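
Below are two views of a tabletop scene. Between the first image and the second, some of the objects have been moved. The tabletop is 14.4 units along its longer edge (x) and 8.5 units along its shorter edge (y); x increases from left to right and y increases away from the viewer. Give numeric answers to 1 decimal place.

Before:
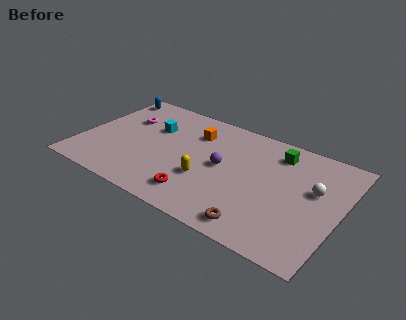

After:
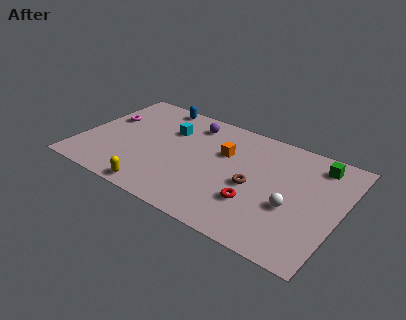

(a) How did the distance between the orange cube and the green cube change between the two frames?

+0.6

Before: roughly 4.6 units apart; after: 5.2. That's 0.6 units further apart.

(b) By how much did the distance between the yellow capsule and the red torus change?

+4.1

They were about 1.4 units apart before and 5.5 after — 4.1 units further apart.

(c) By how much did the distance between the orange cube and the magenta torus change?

+2.8

Before: roughly 3.9 units apart; after: 6.7. That's 2.8 units further apart.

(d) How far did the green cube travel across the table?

2.2

The green cube moved from about (10.6, 6.9) to (12.8, 7.1), a distance of √(2.2² + 0.2²) ≈ 2.2.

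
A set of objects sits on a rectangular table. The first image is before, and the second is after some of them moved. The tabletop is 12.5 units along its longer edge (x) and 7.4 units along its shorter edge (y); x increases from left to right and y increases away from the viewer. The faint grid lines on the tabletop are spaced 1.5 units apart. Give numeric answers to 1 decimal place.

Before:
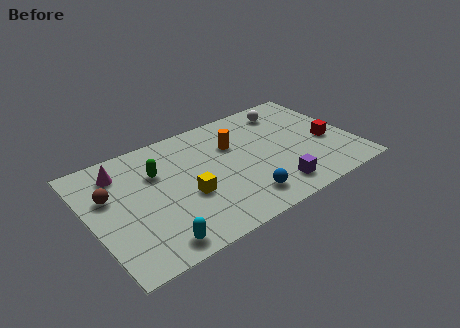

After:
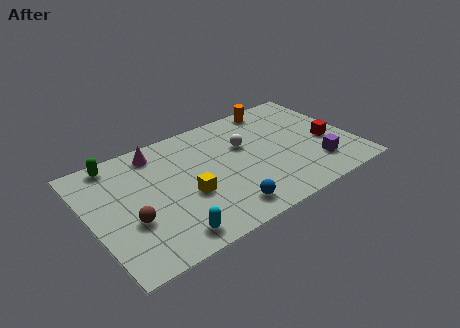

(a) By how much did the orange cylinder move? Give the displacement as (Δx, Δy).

(2.4, 1.6)

The orange cylinder was at about (7.0, 5.0) and moved to about (9.4, 6.6).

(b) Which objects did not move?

the yellow cube and the red cube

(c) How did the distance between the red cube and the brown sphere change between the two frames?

-0.8

Before: roughly 10.4 units apart; after: 9.6. That's 0.8 units closer together.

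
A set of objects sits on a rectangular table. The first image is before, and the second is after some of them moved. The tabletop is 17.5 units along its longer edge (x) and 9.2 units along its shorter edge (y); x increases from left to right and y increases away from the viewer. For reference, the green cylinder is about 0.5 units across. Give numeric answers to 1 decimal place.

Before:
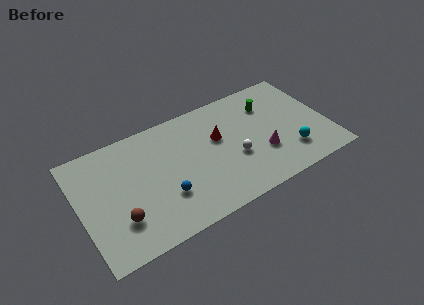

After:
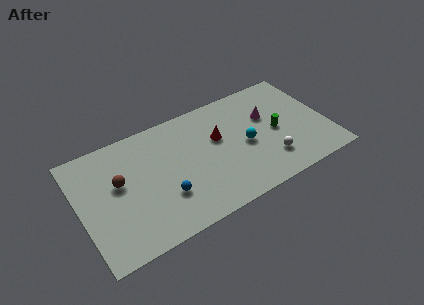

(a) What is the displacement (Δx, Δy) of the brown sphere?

(0.3, 2.8)

The brown sphere was at about (2.5, 2.6) and moved to about (2.8, 5.4).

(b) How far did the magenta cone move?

2.9

The magenta cone moved from about (12.7, 3.1) to (13.5, 5.9), a distance of √(0.8² + 2.8²) ≈ 2.9.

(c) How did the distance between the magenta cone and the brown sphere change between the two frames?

+0.5

Before: roughly 10.2 units apart; after: 10.7. That's 0.5 units further apart.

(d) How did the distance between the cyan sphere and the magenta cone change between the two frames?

+0.3

The distance was about 2.1 in the first image and 2.4 in the second, so they moved 0.3 units further apart.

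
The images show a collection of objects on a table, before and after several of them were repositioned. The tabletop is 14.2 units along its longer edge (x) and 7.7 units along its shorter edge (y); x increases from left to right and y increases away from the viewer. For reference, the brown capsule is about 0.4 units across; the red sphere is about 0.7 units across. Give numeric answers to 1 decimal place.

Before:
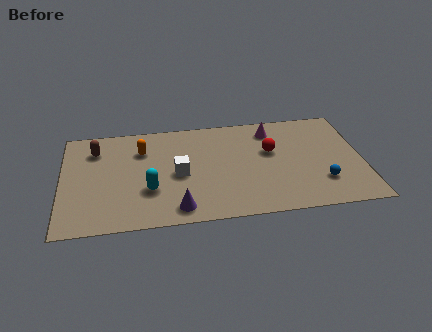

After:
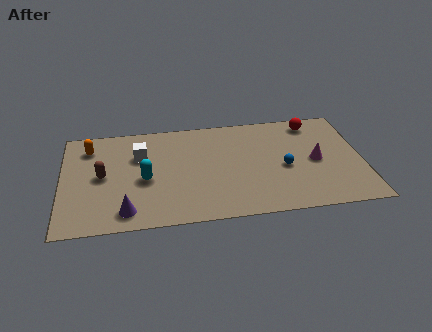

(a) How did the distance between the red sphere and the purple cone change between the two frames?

+4.7

Before: roughly 5.8 units apart; after: 10.5. That's 4.7 units further apart.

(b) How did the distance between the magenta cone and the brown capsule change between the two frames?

+1.7

They were about 8.4 units apart before and 10.1 after — 1.7 units further apart.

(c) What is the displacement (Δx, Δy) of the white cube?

(-1.8, 1.6)

The white cube was at about (5.5, 3.6) and moved to about (3.7, 5.2).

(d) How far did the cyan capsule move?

0.8

The cyan capsule moved from about (4.1, 2.6) to (3.9, 3.4), a distance of √(0.2² + 0.8²) ≈ 0.8.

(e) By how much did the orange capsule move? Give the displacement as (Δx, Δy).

(-2.5, 0.5)

The orange capsule was at about (3.8, 5.6) and moved to about (1.3, 6.1).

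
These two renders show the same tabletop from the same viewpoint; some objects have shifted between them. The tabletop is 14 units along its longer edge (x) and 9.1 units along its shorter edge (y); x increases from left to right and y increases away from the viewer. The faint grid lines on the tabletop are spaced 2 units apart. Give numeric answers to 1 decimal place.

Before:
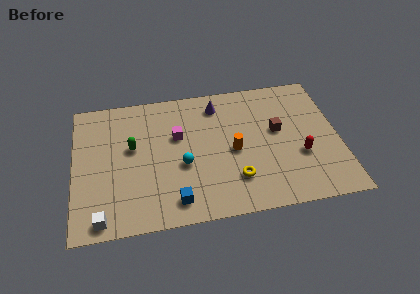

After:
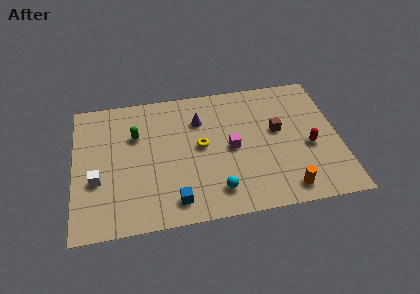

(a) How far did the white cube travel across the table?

2.5

From (1.4, 0.9) to (1.2, 3.4), the white cube covered √(0.2² + 2.5²) ≈ 2.5 units.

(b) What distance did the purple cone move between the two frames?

1.3

The purple cone moved from about (7.7, 7.5) to (6.7, 6.6), a distance of √(1.0² + 0.9²) ≈ 1.3.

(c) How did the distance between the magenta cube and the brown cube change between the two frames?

-2.7

Before: roughly 5.3 units apart; after: 2.6. That's 2.7 units closer together.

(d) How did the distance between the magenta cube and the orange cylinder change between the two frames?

+0.9

The distance was about 3.3 in the first image and 4.2 in the second, so they moved 0.9 units further apart.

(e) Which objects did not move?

the brown cube and the blue cube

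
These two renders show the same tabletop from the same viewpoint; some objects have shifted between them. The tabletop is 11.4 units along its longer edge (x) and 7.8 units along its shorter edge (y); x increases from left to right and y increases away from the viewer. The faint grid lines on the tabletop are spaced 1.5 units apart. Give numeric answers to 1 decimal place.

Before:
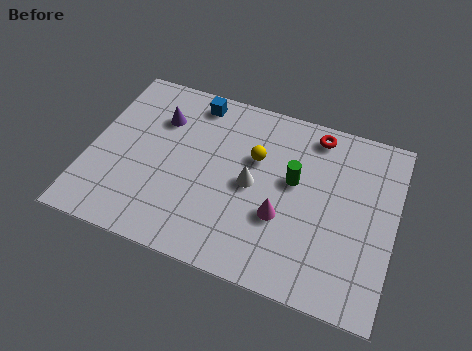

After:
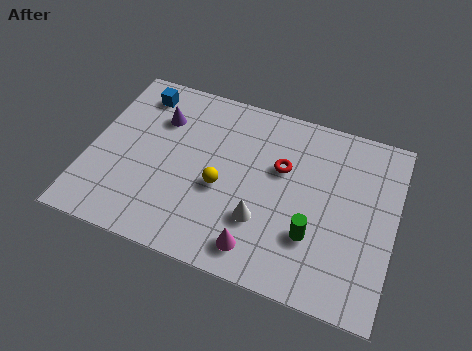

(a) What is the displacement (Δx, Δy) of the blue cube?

(-2.1, -0.3)

The blue cube was at about (3.6, 6.8) and moved to about (1.5, 6.5).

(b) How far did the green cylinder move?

2.3

The green cylinder moved from about (7.6, 4.5) to (8.5, 2.4), a distance of √(0.9² + 2.1²) ≈ 2.3.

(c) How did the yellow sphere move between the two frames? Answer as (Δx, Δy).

(-1.1, -1.7)

The yellow sphere was at about (6.1, 5.0) and moved to about (5.0, 3.3).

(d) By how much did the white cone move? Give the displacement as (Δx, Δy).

(0.5, -1.4)

The white cone started near (6.1, 3.8) and ended near (6.6, 2.4).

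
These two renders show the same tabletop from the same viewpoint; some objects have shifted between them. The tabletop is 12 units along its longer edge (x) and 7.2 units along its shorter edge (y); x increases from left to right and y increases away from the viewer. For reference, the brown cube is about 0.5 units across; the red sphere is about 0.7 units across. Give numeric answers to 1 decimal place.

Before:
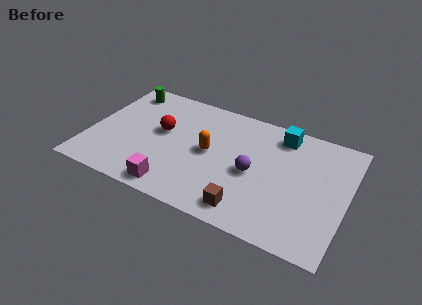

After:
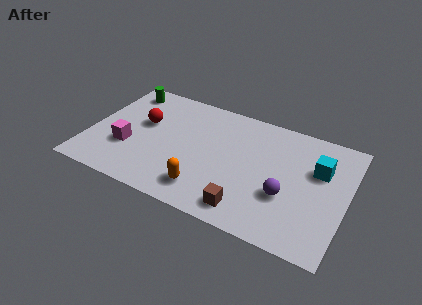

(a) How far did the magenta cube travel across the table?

2.9

The magenta cube was near (4.3, 0.9) before and (1.9, 2.5) after, so it travelled √(2.4² + 1.6²) ≈ 2.9 units.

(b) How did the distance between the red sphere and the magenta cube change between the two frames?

-1.5

The distance was about 3.4 in the first image and 1.9 in the second, so they moved 1.5 units closer together.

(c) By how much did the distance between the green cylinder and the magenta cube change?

-2.4

They were about 6.1 units apart before and 3.7 after — 2.4 units closer together.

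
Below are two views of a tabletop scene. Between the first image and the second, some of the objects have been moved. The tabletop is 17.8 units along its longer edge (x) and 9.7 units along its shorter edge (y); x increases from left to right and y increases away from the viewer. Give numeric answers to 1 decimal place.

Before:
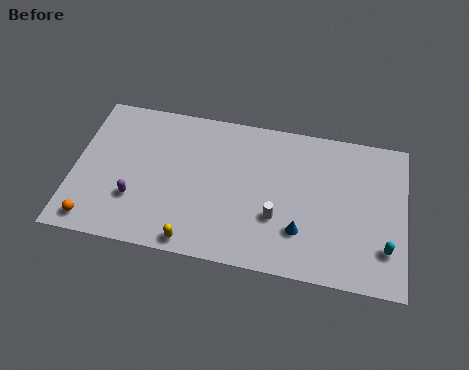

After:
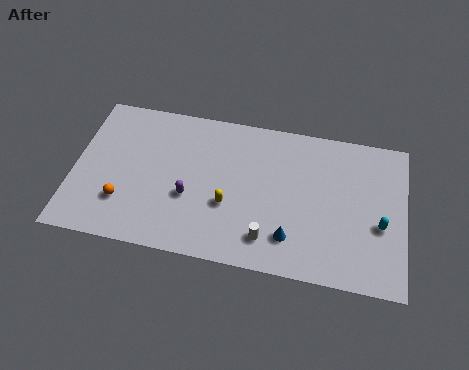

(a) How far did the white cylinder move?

1.5

From (11.0, 3.3) to (10.6, 1.9), the white cylinder covered √(0.4² + 1.4²) ≈ 1.5 units.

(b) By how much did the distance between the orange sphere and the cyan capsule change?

-1.8

The distance was about 15.6 in the first image and 13.8 in the second, so they moved 1.8 units closer together.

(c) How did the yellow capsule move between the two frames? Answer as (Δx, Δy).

(1.7, 2.7)

From the two frames, the yellow capsule sits at roughly (6.7, 0.9) before and (8.4, 3.6) after.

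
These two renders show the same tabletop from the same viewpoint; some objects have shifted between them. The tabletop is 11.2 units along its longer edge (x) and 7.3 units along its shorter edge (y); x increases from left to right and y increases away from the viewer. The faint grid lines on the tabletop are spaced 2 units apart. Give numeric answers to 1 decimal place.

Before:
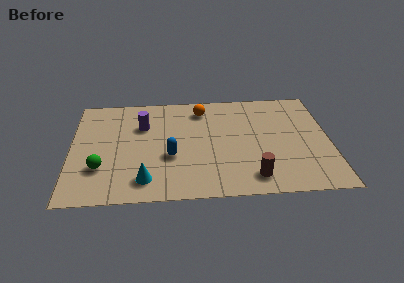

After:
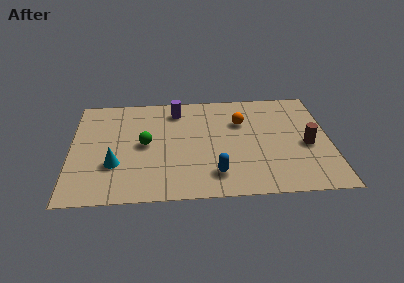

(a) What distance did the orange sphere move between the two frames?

2.0

From (5.7, 6.0) to (7.4, 5.0), the orange sphere covered √(1.7² + 1.0²) ≈ 2.0 units.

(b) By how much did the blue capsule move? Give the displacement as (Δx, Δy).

(1.9, -1.3)

The blue capsule started near (4.3, 2.8) and ended near (6.2, 1.5).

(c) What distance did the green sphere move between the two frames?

2.4

The green sphere was near (1.3, 2.2) before and (3.2, 3.7) after, so it travelled √(1.9² + 1.5²) ≈ 2.4 units.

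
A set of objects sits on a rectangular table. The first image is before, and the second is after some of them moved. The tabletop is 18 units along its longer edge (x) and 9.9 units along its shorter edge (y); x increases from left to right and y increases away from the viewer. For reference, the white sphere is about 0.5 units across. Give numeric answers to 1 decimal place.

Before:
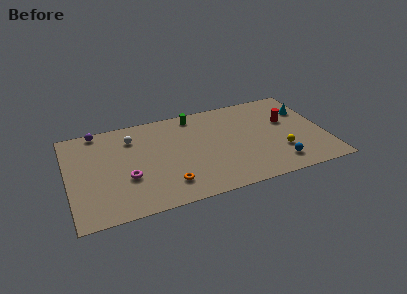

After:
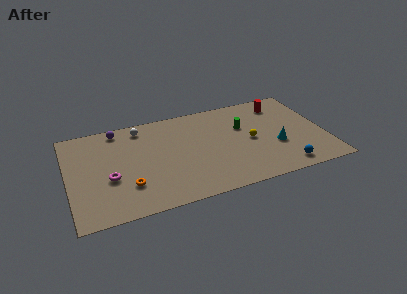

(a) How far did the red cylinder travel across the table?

2.0

The red cylinder was near (15.5, 6.1) before and (15.3, 8.1) after, so it travelled √(0.2² + 2.0²) ≈ 2.0 units.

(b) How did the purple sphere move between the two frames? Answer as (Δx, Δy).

(1.4, -0.3)

The purple sphere started near (2.3, 9.1) and ended near (3.7, 8.8).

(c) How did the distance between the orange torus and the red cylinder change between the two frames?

+2.8

The distance was about 9.7 in the first image and 12.5 in the second, so they moved 2.8 units further apart.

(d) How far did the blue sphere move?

0.6

From (14.4, 1.8) to (14.8, 1.3), the blue sphere covered √(0.4² + 0.5²) ≈ 0.6 units.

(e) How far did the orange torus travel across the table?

2.8

The orange torus moved from about (6.7, 2.1) to (4.0, 2.8), a distance of √(2.7² + 0.7²) ≈ 2.8.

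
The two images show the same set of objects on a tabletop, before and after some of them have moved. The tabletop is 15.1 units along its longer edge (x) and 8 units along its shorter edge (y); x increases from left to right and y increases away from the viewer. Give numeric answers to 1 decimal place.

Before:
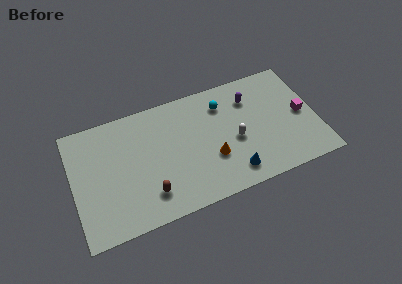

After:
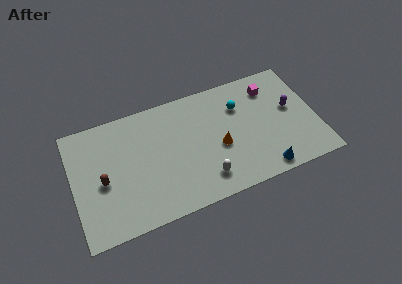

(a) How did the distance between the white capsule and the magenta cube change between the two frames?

+2.4

The distance was about 4.2 in the first image and 6.6 in the second, so they moved 2.4 units further apart.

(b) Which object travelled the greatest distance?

the brown capsule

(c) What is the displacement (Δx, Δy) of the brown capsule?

(-2.7, 1.8)

From the two frames, the brown capsule sits at roughly (4.5, 1.8) before and (1.8, 3.6) after.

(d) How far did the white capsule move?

2.8

The white capsule was near (10.0, 3.5) before and (7.9, 1.6) after, so it travelled √(2.1² + 1.9²) ≈ 2.8 units.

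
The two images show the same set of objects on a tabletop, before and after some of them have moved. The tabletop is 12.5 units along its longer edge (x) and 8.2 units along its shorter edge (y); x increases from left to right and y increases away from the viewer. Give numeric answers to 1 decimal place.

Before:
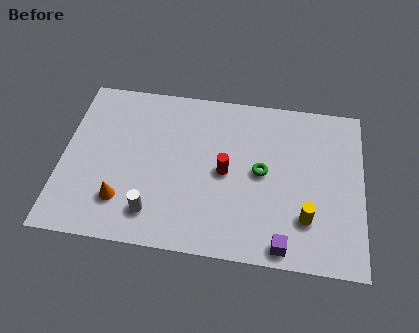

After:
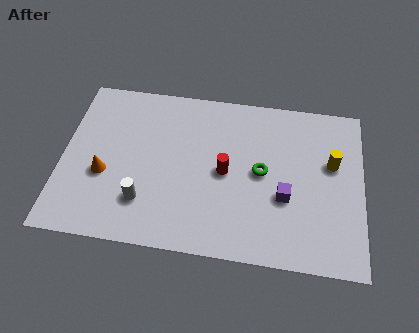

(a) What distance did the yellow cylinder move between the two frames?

3.0

The yellow cylinder was near (10.2, 2.2) before and (11.2, 5.0) after, so it travelled √(1.0² + 2.8²) ≈ 3.0 units.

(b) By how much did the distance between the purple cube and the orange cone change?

+0.7

The distance was about 6.8 in the first image and 7.5 in the second, so they moved 0.7 units further apart.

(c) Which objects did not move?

the red cylinder and the green torus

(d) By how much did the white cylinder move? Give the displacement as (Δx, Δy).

(-0.4, 0.5)

The white cylinder was at about (3.9, 1.6) and moved to about (3.5, 2.1).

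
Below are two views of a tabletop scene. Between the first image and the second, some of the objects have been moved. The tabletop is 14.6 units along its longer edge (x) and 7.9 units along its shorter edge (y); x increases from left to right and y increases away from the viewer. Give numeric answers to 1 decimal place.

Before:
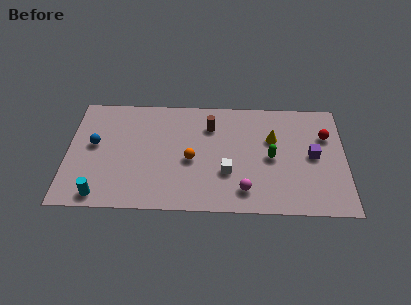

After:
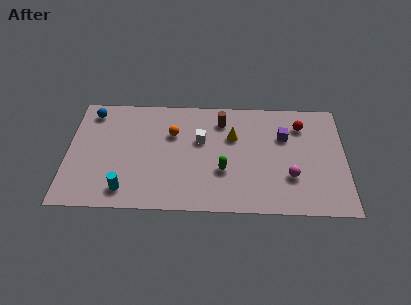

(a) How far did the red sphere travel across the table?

1.5

The red sphere moved from about (13.6, 5.4) to (12.3, 6.1), a distance of √(1.3² + 0.7²) ≈ 1.5.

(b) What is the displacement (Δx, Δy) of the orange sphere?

(-1.0, 1.8)

The orange sphere started near (6.5, 3.5) and ended near (5.5, 5.3).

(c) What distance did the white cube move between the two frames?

2.6

The white cube was near (8.4, 2.7) before and (7.0, 4.9) after, so it travelled √(1.4² + 2.2²) ≈ 2.6 units.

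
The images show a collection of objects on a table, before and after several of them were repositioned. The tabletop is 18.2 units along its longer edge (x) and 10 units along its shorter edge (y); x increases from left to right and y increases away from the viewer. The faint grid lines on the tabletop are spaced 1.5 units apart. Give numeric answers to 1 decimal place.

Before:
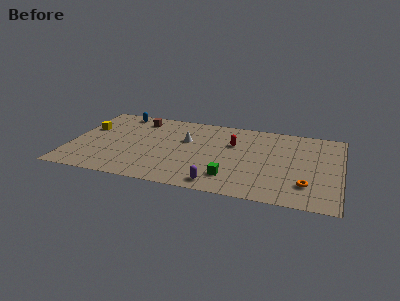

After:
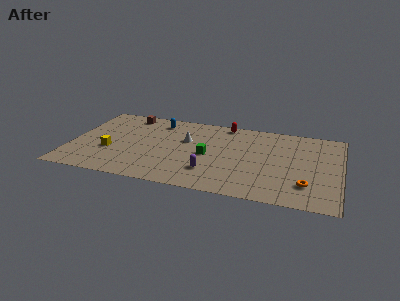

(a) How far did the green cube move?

3.0

The green cube moved from about (11.0, 2.2) to (9.3, 4.7), a distance of √(1.7² + 2.5²) ≈ 3.0.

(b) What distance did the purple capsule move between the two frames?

1.5

From (10.2, 1.2) to (9.6, 2.6), the purple capsule covered √(0.6² + 1.4²) ≈ 1.5 units.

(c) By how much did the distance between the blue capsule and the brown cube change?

+0.6

Before: roughly 1.5 units apart; after: 2.1. That's 0.6 units further apart.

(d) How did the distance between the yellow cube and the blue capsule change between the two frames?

+2.2

The distance was about 3.2 in the first image and 5.4 in the second, so they moved 2.2 units further apart.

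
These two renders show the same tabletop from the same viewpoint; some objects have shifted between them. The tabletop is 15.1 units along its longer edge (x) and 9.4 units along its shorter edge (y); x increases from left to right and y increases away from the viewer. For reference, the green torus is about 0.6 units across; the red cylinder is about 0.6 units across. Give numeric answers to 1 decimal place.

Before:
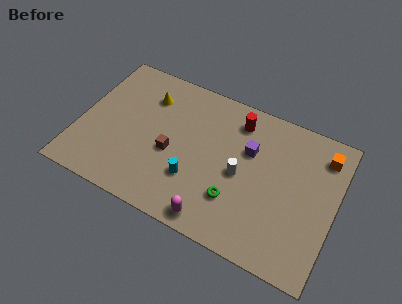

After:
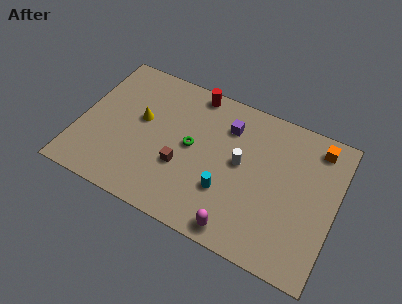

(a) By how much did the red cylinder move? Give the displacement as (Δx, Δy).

(-2.7, 0.8)

From the two frames, the red cylinder sits at roughly (9.0, 7.7) before and (6.3, 8.5) after.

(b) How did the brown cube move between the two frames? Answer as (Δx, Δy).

(0.7, -0.6)

From the two frames, the brown cube sits at roughly (5.5, 4.0) before and (6.2, 3.4) after.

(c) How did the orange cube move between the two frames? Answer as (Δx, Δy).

(-0.4, 0.4)

From the two frames, the orange cube sits at roughly (14.1, 7.6) before and (13.7, 8.0) after.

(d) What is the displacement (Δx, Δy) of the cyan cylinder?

(1.9, 0.1)

The cyan cylinder was at about (7.0, 2.9) and moved to about (8.9, 3.0).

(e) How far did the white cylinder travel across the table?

0.7

The white cylinder was near (9.6, 4.4) before and (9.5, 5.1) after, so it travelled √(0.1² + 0.7²) ≈ 0.7 units.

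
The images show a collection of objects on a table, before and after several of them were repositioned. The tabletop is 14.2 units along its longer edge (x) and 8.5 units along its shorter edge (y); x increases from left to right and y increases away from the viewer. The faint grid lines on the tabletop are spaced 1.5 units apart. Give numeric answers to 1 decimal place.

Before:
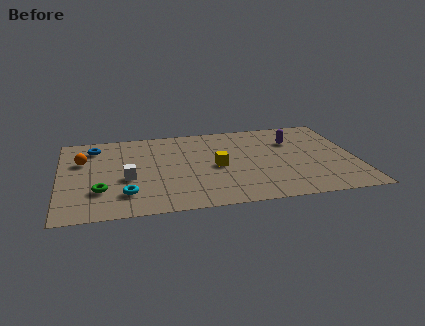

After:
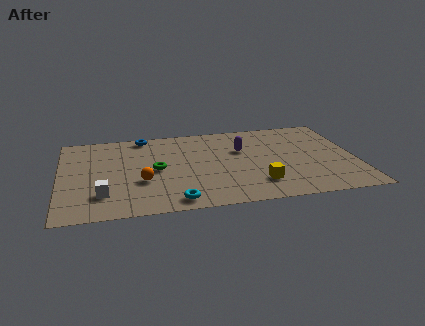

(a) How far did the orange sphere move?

3.8

The orange sphere moved from about (1.1, 5.6) to (3.9, 3.1), a distance of √(2.8² + 2.5²) ≈ 3.8.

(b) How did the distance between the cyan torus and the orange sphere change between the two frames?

-1.5

The distance was about 4.1 in the first image and 2.6 in the second, so they moved 1.5 units closer together.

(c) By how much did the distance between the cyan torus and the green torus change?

+2.0

They were about 1.3 units apart before and 3.3 after — 2.0 units further apart.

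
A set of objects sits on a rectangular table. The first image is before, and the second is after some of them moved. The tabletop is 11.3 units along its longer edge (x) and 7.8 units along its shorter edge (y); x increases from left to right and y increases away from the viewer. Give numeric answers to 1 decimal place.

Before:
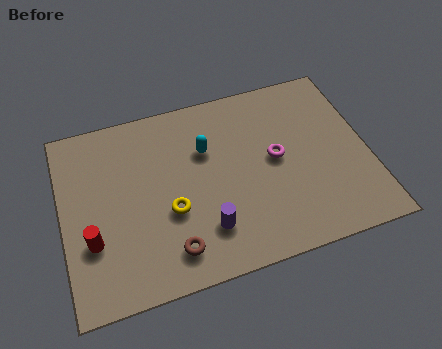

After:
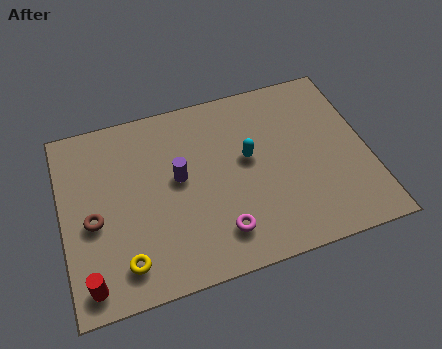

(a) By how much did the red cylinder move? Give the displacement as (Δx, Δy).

(-0.2, -1.6)

The red cylinder was at about (1.0, 2.6) and moved to about (0.8, 1.0).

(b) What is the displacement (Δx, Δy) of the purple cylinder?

(-0.8, 2.4)

The purple cylinder started near (5.1, 1.9) and ended near (4.3, 4.3).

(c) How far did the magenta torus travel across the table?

3.4

From (7.9, 4.1) to (5.6, 1.6), the magenta torus covered √(2.3² + 2.5²) ≈ 3.4 units.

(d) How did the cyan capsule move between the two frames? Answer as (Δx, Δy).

(1.5, -0.8)

The cyan capsule started near (5.4, 5.2) and ended near (6.9, 4.4).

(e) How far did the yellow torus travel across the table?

2.4

The yellow torus moved from about (3.9, 3.0) to (2.1, 1.4), a distance of √(1.8² + 1.6²) ≈ 2.4.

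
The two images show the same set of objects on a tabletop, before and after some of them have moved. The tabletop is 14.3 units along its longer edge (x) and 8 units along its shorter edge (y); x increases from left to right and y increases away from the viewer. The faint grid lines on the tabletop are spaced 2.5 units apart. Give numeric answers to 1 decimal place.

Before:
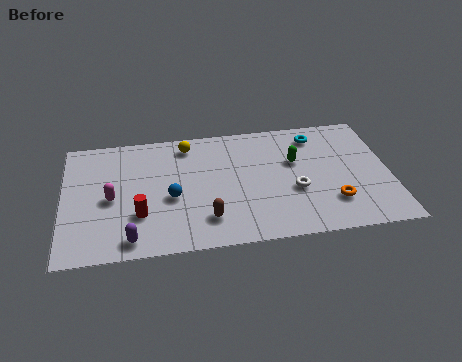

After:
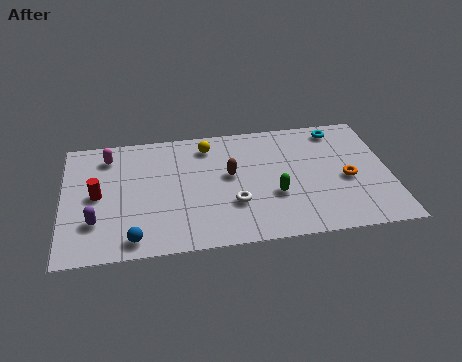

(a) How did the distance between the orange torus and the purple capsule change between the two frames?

+2.2

Before: roughly 8.9 units apart; after: 11.1. That's 2.2 units further apart.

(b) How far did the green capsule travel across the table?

2.3

The green capsule moved from about (10.2, 5.0) to (9.2, 2.9), a distance of √(1.0² + 2.1²) ≈ 2.3.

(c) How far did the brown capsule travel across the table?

2.9

The brown capsule moved from about (6.2, 1.8) to (7.3, 4.5), a distance of √(1.1² + 2.7²) ≈ 2.9.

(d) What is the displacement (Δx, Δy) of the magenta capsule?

(-0.1, 2.8)

The magenta capsule started near (2.1, 3.7) and ended near (2.0, 6.5).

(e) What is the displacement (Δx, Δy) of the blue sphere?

(-1.7, -2.4)

From the two frames, the blue sphere sits at roughly (4.7, 3.4) before and (3.0, 1.0) after.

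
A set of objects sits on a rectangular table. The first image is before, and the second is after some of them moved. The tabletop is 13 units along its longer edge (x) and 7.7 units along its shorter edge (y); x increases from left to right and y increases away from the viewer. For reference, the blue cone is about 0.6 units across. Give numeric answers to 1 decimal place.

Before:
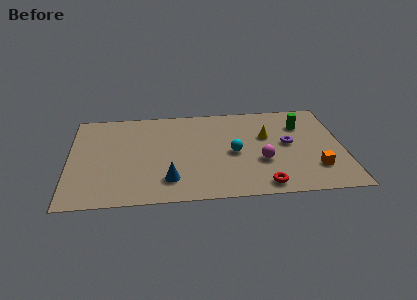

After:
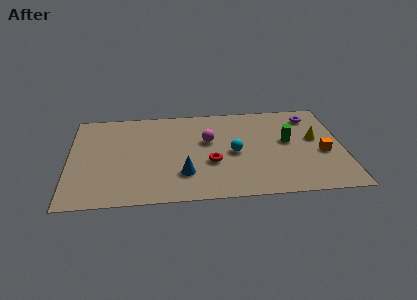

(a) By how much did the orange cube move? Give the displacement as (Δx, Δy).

(0.4, 1.2)

The orange cube was at about (11.6, 2.0) and moved to about (12.0, 3.2).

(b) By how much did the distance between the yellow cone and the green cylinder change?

-0.6

Before: roughly 1.9 units apart; after: 1.3. That's 0.6 units closer together.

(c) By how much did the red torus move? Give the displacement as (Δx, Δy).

(-2.4, 2.0)

From the two frames, the red torus sits at roughly (9.1, 0.9) before and (6.7, 2.9) after.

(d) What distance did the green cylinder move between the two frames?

1.5

The green cylinder moved from about (11.1, 5.6) to (10.4, 4.3), a distance of √(0.7² + 1.3²) ≈ 1.5.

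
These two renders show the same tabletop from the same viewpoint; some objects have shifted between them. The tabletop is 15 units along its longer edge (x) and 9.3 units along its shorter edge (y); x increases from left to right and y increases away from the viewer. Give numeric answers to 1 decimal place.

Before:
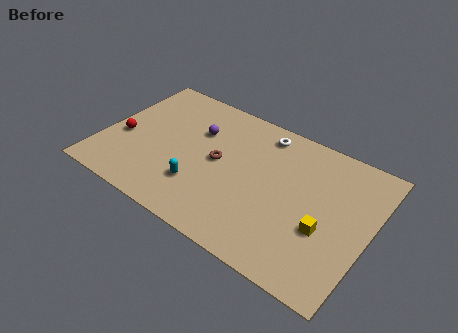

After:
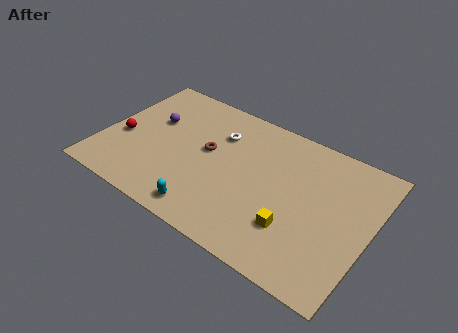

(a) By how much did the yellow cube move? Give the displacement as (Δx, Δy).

(-1.6, -0.8)

The yellow cube started near (12.7, 3.5) and ended near (11.1, 2.7).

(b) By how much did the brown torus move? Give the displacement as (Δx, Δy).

(-0.7, 0.4)

The brown torus was at about (6.5, 4.8) and moved to about (5.8, 5.2).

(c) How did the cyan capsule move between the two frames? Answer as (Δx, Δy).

(0.7, -1.4)

The cyan capsule started near (5.8, 2.6) and ended near (6.5, 1.2).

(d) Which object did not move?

the red sphere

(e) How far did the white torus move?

2.6

The white torus was near (8.5, 8.0) before and (6.2, 6.7) after, so it travelled √(2.3² + 1.3²) ≈ 2.6 units.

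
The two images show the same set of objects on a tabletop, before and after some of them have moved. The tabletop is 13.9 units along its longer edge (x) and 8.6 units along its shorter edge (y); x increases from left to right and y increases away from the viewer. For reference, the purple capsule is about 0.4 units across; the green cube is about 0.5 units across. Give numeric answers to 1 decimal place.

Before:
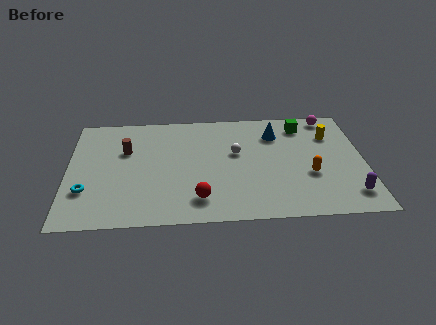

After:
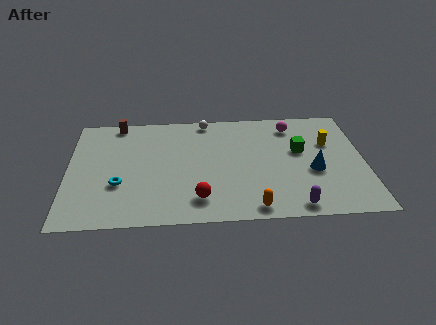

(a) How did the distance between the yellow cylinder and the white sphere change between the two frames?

+1.6

Before: roughly 4.6 units apart; after: 6.2. That's 1.6 units further apart.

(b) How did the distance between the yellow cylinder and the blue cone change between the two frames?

-0.4

The distance was about 2.6 in the first image and 2.2 in the second, so they moved 0.4 units closer together.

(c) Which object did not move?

the red sphere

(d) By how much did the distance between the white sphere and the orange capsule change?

+3.3

They were about 3.9 units apart before and 7.2 after — 3.3 units further apart.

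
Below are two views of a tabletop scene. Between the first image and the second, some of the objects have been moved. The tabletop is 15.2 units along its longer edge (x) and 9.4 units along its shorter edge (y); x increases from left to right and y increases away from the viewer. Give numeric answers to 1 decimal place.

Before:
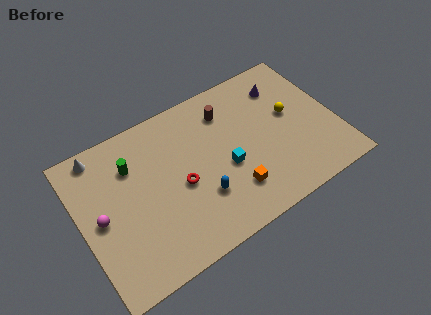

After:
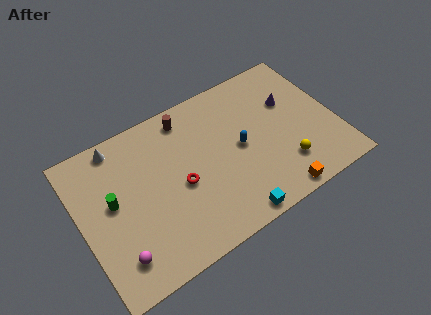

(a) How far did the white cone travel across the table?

1.1

The white cone was near (1.6, 8.4) before and (2.7, 8.4) after, so it travelled √(1.1² + 0.0²) ≈ 1.1 units.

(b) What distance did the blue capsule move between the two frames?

3.2

From (6.8, 2.9) to (9.5, 4.7), the blue capsule covered √(2.7² + 1.8²) ≈ 3.2 units.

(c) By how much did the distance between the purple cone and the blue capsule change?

-3.7

They were about 7.3 units apart before and 3.6 after — 3.7 units closer together.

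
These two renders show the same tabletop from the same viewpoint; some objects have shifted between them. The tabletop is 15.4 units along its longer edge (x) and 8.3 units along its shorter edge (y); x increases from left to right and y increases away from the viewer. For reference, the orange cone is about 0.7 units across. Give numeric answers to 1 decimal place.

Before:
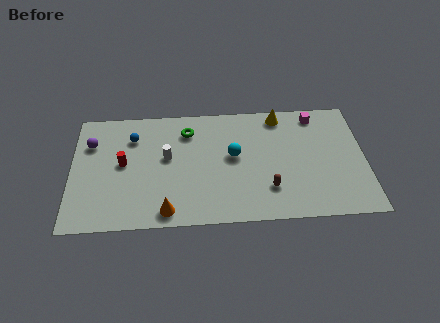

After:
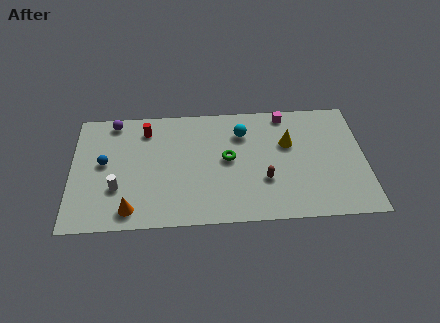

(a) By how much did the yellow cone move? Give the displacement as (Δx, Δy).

(0.4, -2.0)

The yellow cone started near (11.0, 7.3) and ended near (11.4, 5.3).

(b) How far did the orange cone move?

1.9

The orange cone was near (5.0, 1.0) before and (3.1, 1.2) after, so it travelled √(1.9² + 0.2²) ≈ 1.9 units.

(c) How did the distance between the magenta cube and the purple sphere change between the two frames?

-2.9

They were about 12.0 units apart before and 9.1 after — 2.9 units closer together.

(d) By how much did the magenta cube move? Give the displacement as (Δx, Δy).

(-1.6, 0.2)

The magenta cube started near (12.9, 7.2) and ended near (11.3, 7.4).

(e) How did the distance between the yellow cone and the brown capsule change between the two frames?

-2.3

They were about 5.1 units apart before and 2.8 after — 2.3 units closer together.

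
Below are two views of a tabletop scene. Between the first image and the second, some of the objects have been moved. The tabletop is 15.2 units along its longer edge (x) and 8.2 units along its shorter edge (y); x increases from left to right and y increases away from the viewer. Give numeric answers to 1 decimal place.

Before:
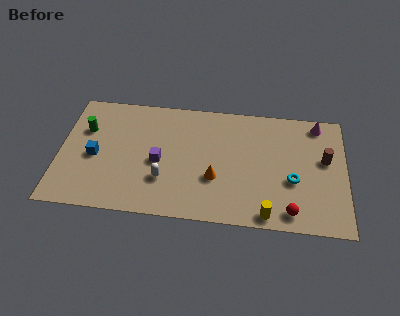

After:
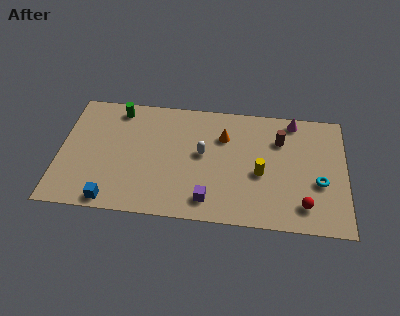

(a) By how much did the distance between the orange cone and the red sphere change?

+1.6

Before: roughly 4.4 units apart; after: 6.0. That's 1.6 units further apart.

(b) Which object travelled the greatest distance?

the purple cube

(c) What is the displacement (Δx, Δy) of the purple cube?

(2.7, -2.3)

The purple cube was at about (5.3, 3.7) and moved to about (8.0, 1.4).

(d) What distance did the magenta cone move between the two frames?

1.3

The magenta cone was near (13.7, 7.2) before and (12.4, 7.3) after, so it travelled √(1.3² + 0.1²) ≈ 1.3 units.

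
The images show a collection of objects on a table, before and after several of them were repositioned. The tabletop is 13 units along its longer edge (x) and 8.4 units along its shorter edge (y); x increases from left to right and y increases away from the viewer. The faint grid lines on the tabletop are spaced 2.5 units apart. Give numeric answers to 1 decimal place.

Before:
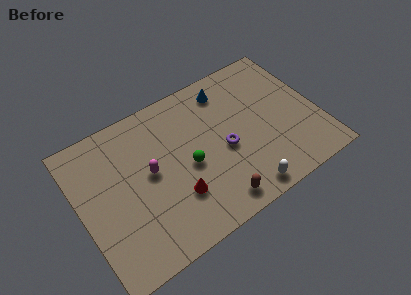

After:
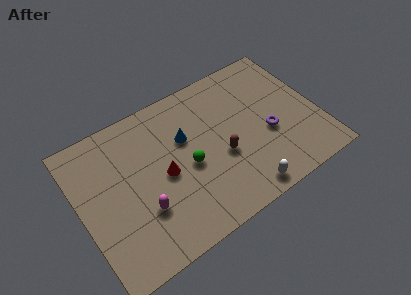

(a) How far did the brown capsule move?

2.4

From (6.8, 1.1) to (7.6, 3.4), the brown capsule covered √(0.8² + 2.3²) ≈ 2.4 units.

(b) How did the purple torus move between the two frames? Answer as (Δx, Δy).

(2.4, -0.3)

From the two frames, the purple torus sits at roughly (7.8, 3.7) before and (10.2, 3.4) after.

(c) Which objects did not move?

the white capsule and the green sphere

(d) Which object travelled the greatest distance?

the blue cone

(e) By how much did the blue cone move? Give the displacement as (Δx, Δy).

(-2.6, -1.6)

The blue cone was at about (8.5, 7.0) and moved to about (5.9, 5.4).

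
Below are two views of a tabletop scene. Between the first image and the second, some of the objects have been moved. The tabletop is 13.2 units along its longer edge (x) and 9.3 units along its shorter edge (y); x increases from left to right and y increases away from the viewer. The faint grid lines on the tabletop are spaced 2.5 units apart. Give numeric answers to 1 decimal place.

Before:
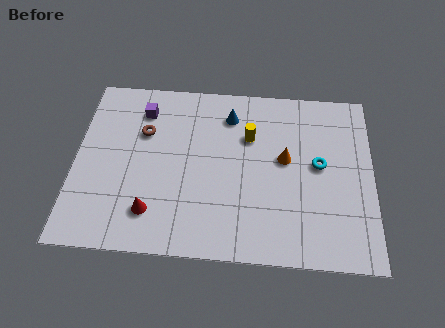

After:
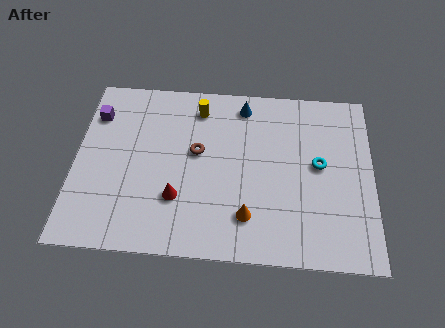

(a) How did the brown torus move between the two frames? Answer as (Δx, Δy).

(2.4, -0.9)

The brown torus started near (3.0, 6.2) and ended near (5.4, 5.3).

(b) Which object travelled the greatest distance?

the orange cone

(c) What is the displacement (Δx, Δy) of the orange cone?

(-1.6, -3.1)

From the two frames, the orange cone sits at roughly (9.3, 5.2) before and (7.7, 2.1) after.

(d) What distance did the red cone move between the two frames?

1.4

The red cone moved from about (3.5, 2.0) to (4.6, 2.8), a distance of √(1.1² + 0.8²) ≈ 1.4.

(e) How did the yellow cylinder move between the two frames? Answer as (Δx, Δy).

(-2.3, 1.4)

From the two frames, the yellow cylinder sits at roughly (7.7, 6.3) before and (5.4, 7.7) after.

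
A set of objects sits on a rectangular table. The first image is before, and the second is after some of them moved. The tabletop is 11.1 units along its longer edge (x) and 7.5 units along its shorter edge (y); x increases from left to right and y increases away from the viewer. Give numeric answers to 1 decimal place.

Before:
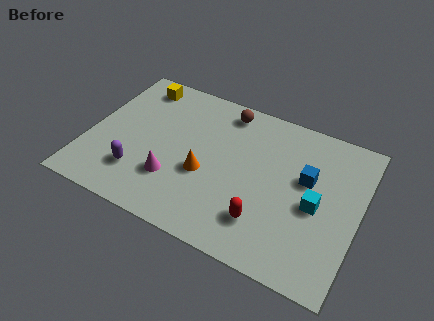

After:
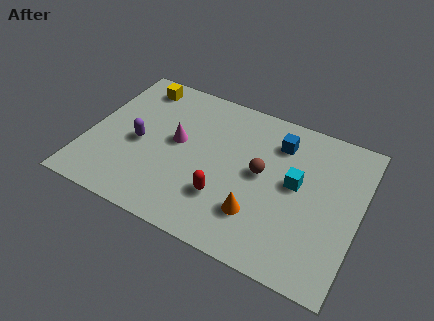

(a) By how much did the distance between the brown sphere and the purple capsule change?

-0.5

The distance was about 5.5 in the first image and 5.0 in the second, so they moved 0.5 units closer together.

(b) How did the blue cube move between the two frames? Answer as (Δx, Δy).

(-1.3, 1.3)

The blue cube started near (8.9, 4.5) and ended near (7.6, 5.8).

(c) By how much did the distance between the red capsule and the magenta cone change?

-0.9

They were about 3.8 units apart before and 2.9 after — 0.9 units closer together.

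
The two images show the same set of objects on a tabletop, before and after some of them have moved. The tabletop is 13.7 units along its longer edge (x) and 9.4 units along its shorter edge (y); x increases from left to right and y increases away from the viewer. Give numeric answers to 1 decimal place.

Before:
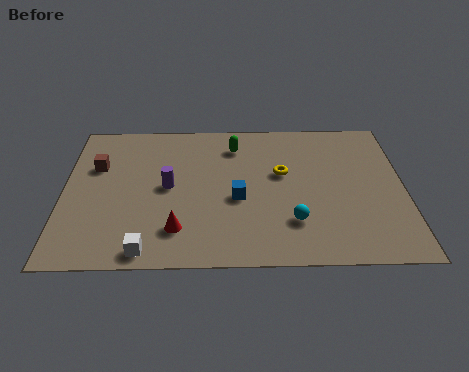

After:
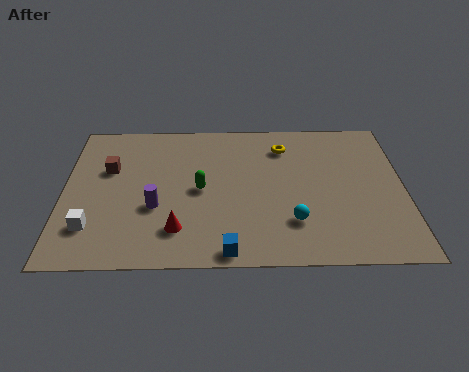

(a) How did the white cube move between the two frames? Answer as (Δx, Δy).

(-2.2, 1.4)

The white cube was at about (3.4, 0.9) and moved to about (1.2, 2.3).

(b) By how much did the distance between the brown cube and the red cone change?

-0.5

They were about 5.3 units apart before and 4.8 after — 0.5 units closer together.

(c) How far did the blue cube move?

3.2

From (7.0, 4.0) to (6.6, 0.8), the blue cube covered √(0.4² + 3.2²) ≈ 3.2 units.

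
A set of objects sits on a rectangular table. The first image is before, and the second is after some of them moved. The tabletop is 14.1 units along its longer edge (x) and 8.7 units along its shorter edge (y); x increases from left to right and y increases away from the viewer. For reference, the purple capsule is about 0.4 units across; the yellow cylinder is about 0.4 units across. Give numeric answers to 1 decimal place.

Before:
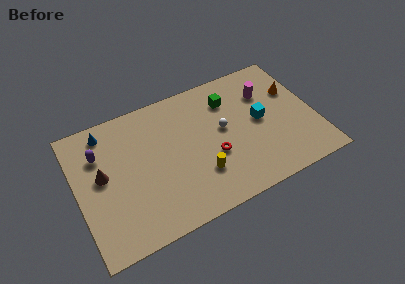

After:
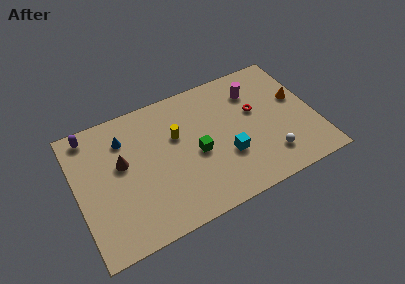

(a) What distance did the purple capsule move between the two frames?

1.6

From (1.5, 6.2) to (1.1, 7.7), the purple capsule covered √(0.4² + 1.5²) ≈ 1.6 units.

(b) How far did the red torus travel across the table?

3.4

The red torus was near (7.9, 3.3) before and (10.7, 5.2) after, so it travelled √(2.8² + 1.9²) ≈ 3.4 units.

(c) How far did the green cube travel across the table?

3.5

The green cube moved from about (9.3, 6.6) to (7.0, 3.9), a distance of √(2.3² + 2.7²) ≈ 3.5.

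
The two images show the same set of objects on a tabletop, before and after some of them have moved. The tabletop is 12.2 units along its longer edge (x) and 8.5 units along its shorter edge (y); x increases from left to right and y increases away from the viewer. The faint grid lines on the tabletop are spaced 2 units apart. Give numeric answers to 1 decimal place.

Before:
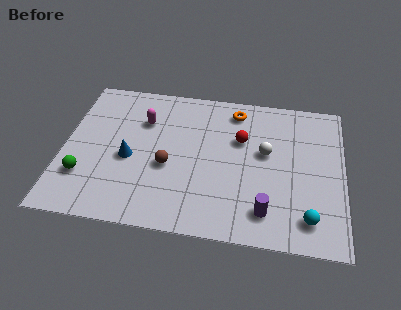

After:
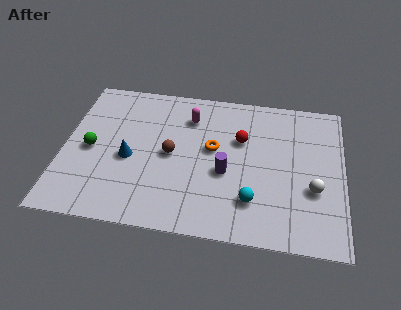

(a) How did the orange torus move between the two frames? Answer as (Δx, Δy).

(-0.9, -2.4)

From the two frames, the orange torus sits at roughly (7.4, 7.2) before and (6.5, 4.8) after.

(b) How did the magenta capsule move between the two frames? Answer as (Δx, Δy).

(2.0, 0.5)

The magenta capsule started near (3.4, 6.0) and ended near (5.4, 6.5).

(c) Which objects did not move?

the blue cone and the red sphere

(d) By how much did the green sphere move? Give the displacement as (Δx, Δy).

(0.2, 1.6)

The green sphere was at about (1.0, 2.4) and moved to about (1.2, 4.0).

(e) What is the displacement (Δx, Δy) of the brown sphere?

(0.1, 0.7)

From the two frames, the brown sphere sits at roughly (4.6, 3.5) before and (4.7, 4.2) after.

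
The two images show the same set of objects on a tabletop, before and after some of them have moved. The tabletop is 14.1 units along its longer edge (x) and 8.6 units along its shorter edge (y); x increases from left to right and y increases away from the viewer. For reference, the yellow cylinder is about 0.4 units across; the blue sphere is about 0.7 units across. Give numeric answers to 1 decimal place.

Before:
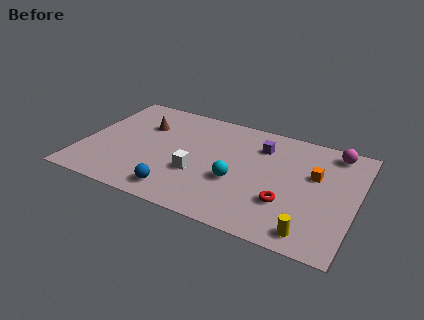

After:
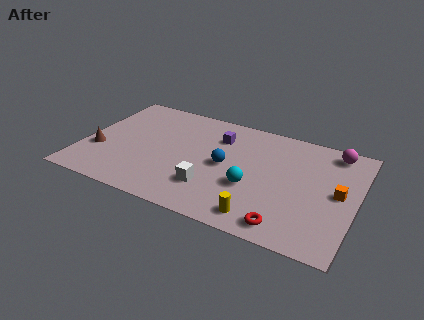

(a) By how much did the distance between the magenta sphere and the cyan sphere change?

-0.5

Before: roughly 6.2 units apart; after: 5.7. That's 0.5 units closer together.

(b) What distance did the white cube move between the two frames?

1.1

The white cube moved from about (6.1, 3.1) to (6.9, 2.3), a distance of √(0.8² + 0.8²) ≈ 1.1.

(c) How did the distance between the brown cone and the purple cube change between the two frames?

+0.7

Before: roughly 6.1 units apart; after: 6.8. That's 0.7 units further apart.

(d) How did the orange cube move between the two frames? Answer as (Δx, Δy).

(1.3, -0.9)

The orange cube was at about (11.9, 5.3) and moved to about (13.2, 4.4).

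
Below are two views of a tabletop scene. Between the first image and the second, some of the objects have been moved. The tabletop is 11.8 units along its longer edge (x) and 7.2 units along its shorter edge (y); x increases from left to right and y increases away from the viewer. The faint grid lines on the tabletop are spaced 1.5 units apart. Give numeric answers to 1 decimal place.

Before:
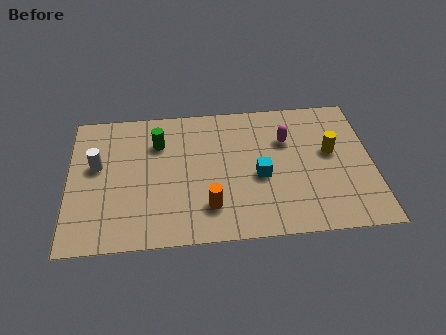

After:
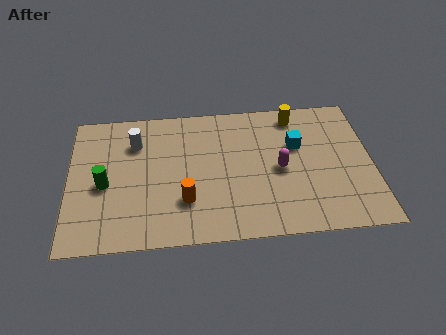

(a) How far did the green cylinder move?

2.9

From (3.5, 5.2) to (1.4, 3.2), the green cylinder covered √(2.1² + 2.0²) ≈ 2.9 units.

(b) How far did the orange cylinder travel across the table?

1.0

The orange cylinder moved from about (5.4, 1.7) to (4.5, 2.1), a distance of √(0.9² + 0.4²) ≈ 1.0.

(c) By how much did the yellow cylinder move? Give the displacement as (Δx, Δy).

(-1.3, 2.1)

The yellow cylinder started near (10.2, 4.1) and ended near (8.9, 6.2).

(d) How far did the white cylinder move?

1.9

The white cylinder moved from about (1.1, 4.2) to (2.6, 5.3), a distance of √(1.5² + 1.1²) ≈ 1.9.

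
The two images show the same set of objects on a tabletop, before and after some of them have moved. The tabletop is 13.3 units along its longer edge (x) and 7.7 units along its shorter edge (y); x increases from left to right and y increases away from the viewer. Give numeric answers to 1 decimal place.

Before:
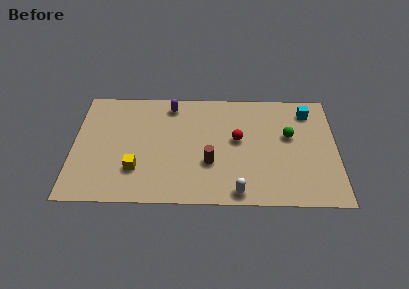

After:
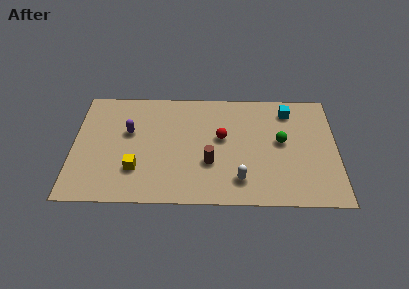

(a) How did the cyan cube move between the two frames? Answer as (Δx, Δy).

(-1.0, 0.0)

The cyan cube started near (11.9, 6.3) and ended near (10.9, 6.3).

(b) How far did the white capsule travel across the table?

0.8

The white capsule was near (8.3, 0.8) before and (8.4, 1.6) after, so it travelled √(0.1² + 0.8²) ≈ 0.8 units.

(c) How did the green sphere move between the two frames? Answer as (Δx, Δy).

(-0.4, -0.4)

The green sphere started near (10.9, 4.6) and ended near (10.5, 4.2).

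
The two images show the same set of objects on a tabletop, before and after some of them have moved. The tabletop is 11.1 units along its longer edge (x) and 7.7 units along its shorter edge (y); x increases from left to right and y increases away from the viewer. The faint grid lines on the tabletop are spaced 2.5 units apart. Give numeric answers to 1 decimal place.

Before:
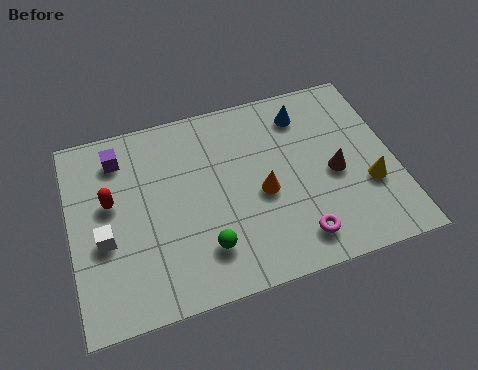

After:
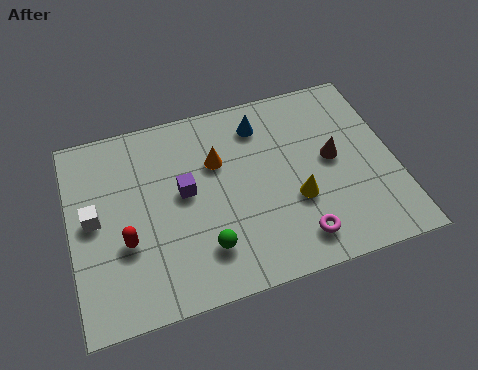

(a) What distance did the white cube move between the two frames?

0.9

From (1.1, 3.1) to (0.8, 4.0), the white cube covered √(0.3² + 0.9²) ≈ 0.9 units.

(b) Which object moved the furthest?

the purple cube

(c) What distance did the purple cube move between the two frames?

2.9

The purple cube moved from about (1.8, 6.2) to (3.9, 4.2), a distance of √(2.1² + 2.0²) ≈ 2.9.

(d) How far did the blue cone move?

1.5

From (8.2, 6.2) to (6.7, 6.2), the blue cone covered √(1.5² + 0.0²) ≈ 1.5 units.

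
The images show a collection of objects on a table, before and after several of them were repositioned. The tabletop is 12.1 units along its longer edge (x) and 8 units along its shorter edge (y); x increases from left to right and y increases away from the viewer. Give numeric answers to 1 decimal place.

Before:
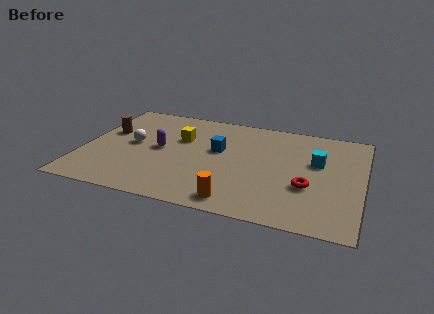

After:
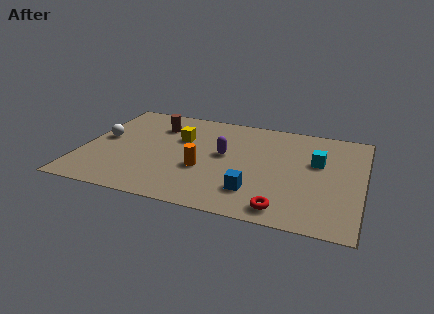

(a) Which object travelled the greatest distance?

the blue cube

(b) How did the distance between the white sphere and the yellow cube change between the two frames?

+1.2

Before: roughly 2.2 units apart; after: 3.4. That's 1.2 units further apart.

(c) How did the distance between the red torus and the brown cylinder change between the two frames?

-1.4

Before: roughly 9.1 units apart; after: 7.7. That's 1.4 units closer together.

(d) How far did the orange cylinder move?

2.6

The orange cylinder was near (6.9, 1.0) before and (5.3, 3.0) after, so it travelled √(1.6² + 2.0²) ≈ 2.6 units.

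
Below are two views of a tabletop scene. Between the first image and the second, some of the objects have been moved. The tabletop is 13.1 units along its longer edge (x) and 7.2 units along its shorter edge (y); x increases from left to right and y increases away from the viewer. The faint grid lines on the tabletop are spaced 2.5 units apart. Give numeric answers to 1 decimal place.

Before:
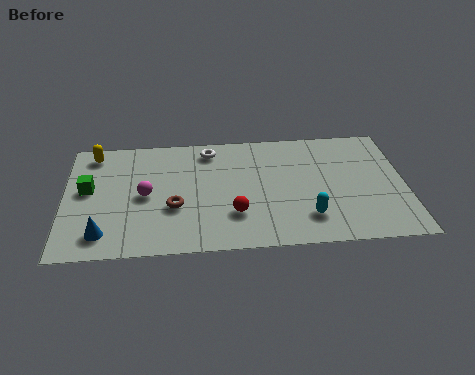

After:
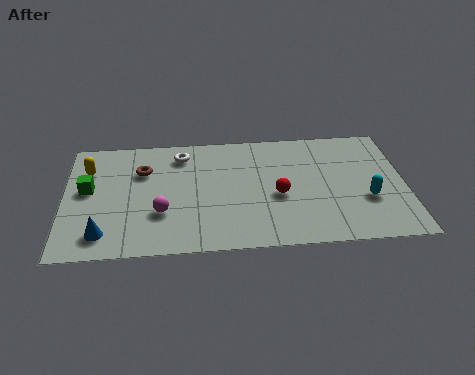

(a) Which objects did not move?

the green cube and the blue cone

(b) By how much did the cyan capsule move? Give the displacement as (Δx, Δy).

(2.3, 0.9)

From the two frames, the cyan capsule sits at roughly (9.3, 1.7) before and (11.6, 2.6) after.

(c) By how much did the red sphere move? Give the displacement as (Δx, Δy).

(1.7, 1.0)

From the two frames, the red sphere sits at roughly (6.5, 2.1) before and (8.2, 3.1) after.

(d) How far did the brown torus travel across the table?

2.6

From (4.2, 2.7) to (3.0, 5.0), the brown torus covered √(1.2² + 2.3²) ≈ 2.6 units.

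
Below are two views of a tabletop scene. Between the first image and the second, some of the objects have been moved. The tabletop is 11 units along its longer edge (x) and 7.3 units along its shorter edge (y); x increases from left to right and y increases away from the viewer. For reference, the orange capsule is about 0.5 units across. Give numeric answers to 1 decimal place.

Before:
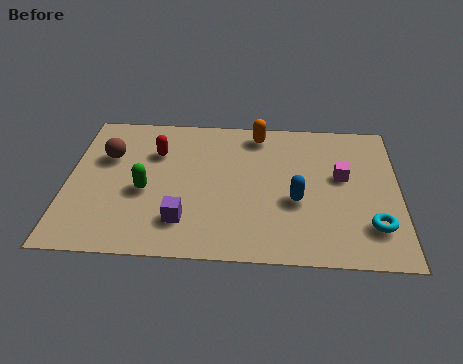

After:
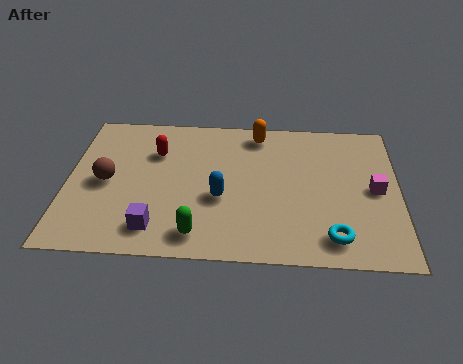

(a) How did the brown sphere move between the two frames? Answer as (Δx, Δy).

(0.0, -1.3)

From the two frames, the brown sphere sits at roughly (1.3, 4.8) before and (1.3, 3.5) after.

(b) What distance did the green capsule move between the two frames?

2.7

The green capsule was near (2.6, 3.1) before and (4.4, 1.1) after, so it travelled √(1.8² + 2.0²) ≈ 2.7 units.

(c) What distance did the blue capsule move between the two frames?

2.5

The blue capsule was near (7.6, 2.9) before and (5.1, 2.9) after, so it travelled √(2.5² + 0.0²) ≈ 2.5 units.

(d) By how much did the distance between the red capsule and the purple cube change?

+0.3

The distance was about 3.5 in the first image and 3.8 in the second, so they moved 0.3 units further apart.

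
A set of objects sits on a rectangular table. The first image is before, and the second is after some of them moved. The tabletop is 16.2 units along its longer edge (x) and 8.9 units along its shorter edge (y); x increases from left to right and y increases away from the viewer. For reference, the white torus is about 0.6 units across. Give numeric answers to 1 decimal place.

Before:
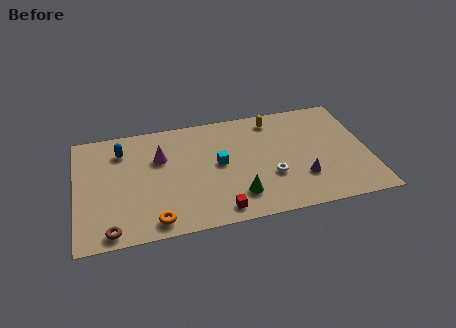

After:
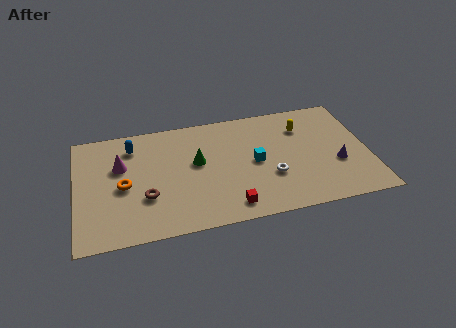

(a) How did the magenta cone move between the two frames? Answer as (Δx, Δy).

(-2.2, -0.2)

The magenta cone started near (4.7, 5.9) and ended near (2.5, 5.7).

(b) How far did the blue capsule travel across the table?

0.6

From (2.6, 6.9) to (3.2, 7.1), the blue capsule covered √(0.6² + 0.2²) ≈ 0.6 units.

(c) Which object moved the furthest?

the green cone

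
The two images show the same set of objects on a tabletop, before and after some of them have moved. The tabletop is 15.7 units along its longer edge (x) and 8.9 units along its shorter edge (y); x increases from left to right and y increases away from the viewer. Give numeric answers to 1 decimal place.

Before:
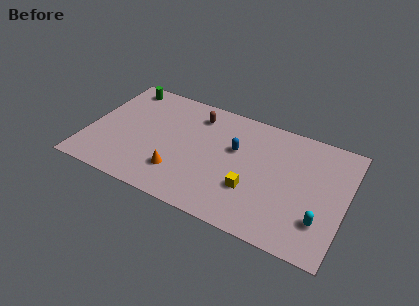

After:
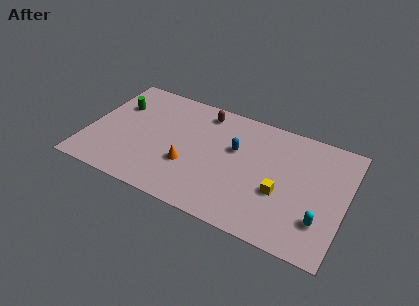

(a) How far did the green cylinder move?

1.7

From (1.6, 7.8) to (1.5, 6.1), the green cylinder covered √(0.1² + 1.7²) ≈ 1.7 units.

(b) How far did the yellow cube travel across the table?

1.8

The yellow cube moved from about (10.2, 2.9) to (11.9, 3.4), a distance of √(1.7² + 0.5²) ≈ 1.8.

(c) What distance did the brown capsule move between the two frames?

0.6

The brown capsule was near (6.3, 7.2) before and (6.7, 7.6) after, so it travelled √(0.4² + 0.4²) ≈ 0.6 units.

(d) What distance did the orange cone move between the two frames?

0.9

The orange cone was near (5.8, 2.3) before and (6.3, 3.1) after, so it travelled √(0.5² + 0.8²) ≈ 0.9 units.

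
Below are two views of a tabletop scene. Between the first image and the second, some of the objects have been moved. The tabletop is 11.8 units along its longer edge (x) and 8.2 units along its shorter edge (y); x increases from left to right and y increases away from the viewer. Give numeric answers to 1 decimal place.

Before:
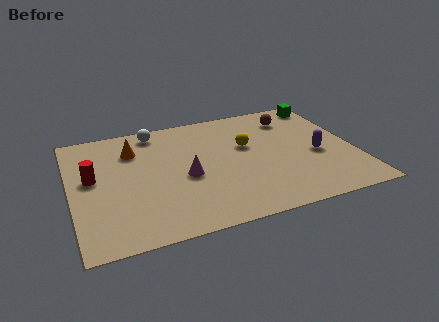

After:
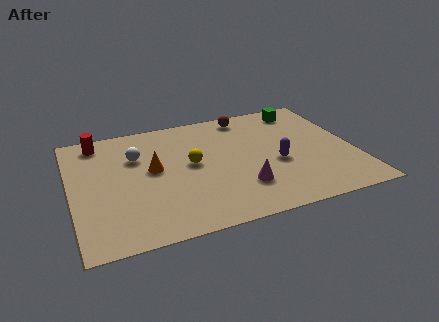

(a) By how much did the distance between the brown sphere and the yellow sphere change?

+1.2

They were about 2.6 units apart before and 3.8 after — 1.2 units further apart.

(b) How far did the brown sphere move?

2.0

The brown sphere was near (9.5, 6.5) before and (7.6, 7.2) after, so it travelled √(1.9² + 0.7²) ≈ 2.0 units.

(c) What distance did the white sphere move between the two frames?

1.8

The white sphere was near (3.7, 7.2) before and (2.8, 5.6) after, so it travelled √(0.9² + 1.6²) ≈ 1.8 units.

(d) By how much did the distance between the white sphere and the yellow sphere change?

-1.8

They were about 4.3 units apart before and 2.5 after — 1.8 units closer together.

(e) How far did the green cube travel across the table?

1.0

From (11.0, 7.2) to (10.0, 7.0), the green cube covered √(1.0² + 0.2²) ≈ 1.0 units.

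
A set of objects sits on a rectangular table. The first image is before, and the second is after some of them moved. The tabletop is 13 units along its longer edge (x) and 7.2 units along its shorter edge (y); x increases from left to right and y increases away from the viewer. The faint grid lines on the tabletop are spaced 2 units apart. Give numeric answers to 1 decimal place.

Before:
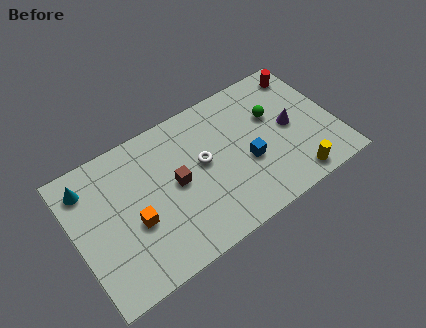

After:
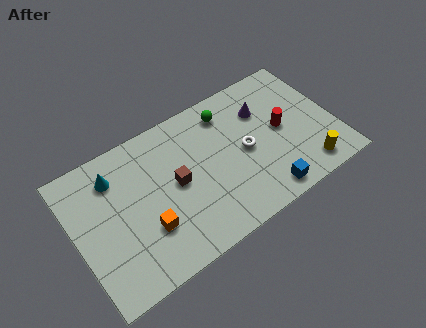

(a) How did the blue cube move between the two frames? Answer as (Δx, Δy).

(0.5, -2.0)

From the two frames, the blue cube sits at roughly (8.5, 2.9) before and (9.0, 0.9) after.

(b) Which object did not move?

the brown cube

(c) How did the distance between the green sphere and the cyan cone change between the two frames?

-3.5

They were about 9.3 units apart before and 5.8 after — 3.5 units closer together.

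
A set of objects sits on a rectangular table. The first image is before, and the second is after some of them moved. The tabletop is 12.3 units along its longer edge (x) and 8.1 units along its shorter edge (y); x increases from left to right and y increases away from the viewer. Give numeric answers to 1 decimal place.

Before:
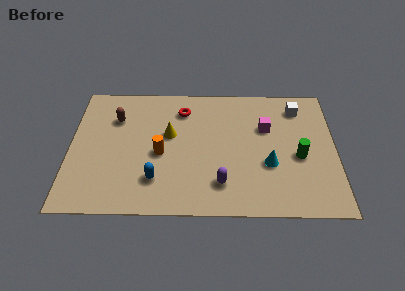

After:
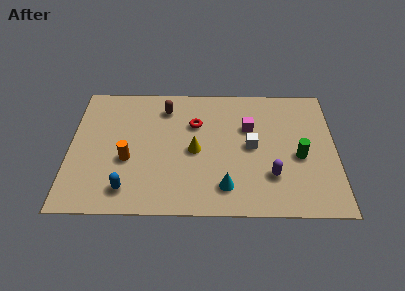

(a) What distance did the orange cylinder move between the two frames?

1.6

From (4.2, 3.6) to (2.7, 3.2), the orange cylinder covered √(1.5² + 0.4²) ≈ 1.6 units.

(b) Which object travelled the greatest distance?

the white cube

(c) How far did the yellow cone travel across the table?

1.6

The yellow cone was near (4.6, 4.8) before and (5.8, 3.8) after, so it travelled √(1.2² + 1.0²) ≈ 1.6 units.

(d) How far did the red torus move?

1.1

From (5.2, 6.4) to (5.8, 5.5), the red torus covered √(0.6² + 0.9²) ≈ 1.1 units.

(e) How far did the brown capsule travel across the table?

2.4

From (2.1, 5.8) to (4.4, 6.5), the brown capsule covered √(2.3² + 0.7²) ≈ 2.4 units.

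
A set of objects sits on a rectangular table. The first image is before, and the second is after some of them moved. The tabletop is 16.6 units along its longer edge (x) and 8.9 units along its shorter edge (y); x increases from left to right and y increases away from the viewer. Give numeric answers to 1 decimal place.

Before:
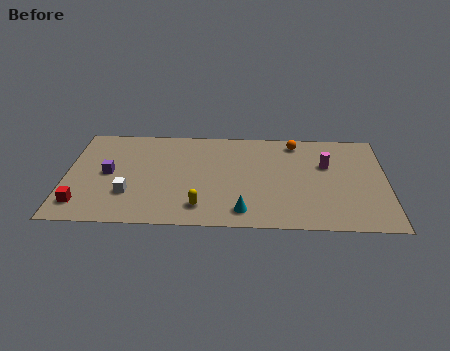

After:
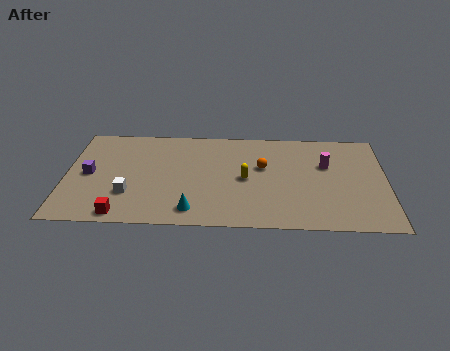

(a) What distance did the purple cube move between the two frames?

1.0

The purple cube moved from about (2.2, 4.5) to (1.2, 4.4), a distance of √(1.0² + 0.1²) ≈ 1.0.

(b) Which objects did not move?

the white cube and the magenta cylinder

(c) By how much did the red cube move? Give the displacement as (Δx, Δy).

(2.1, -0.8)

The red cube started near (0.9, 1.7) and ended near (3.0, 0.9).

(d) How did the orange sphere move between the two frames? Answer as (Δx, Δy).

(-1.7, -2.3)

From the two frames, the orange sphere sits at roughly (11.9, 7.7) before and (10.2, 5.4) after.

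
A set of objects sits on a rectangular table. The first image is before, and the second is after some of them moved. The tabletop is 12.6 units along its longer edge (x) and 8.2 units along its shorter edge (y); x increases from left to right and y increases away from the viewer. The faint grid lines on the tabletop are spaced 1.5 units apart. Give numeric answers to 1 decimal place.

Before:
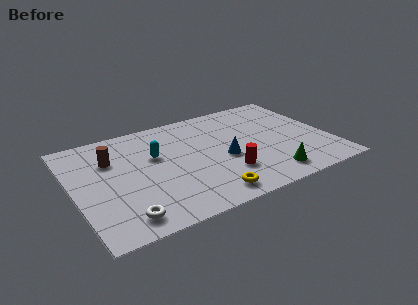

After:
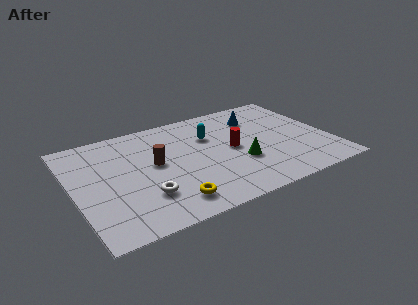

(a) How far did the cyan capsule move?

2.8

The cyan capsule was near (4.1, 5.1) before and (6.9, 5.6) after, so it travelled √(2.8² + 0.5²) ≈ 2.8 units.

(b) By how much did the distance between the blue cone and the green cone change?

+0.7

The distance was about 2.9 in the first image and 3.6 in the second, so they moved 0.7 units further apart.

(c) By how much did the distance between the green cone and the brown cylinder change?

-4.1

They were about 8.4 units apart before and 4.3 after — 4.1 units closer together.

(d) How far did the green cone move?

2.0

From (9.2, 1.3) to (8.0, 2.9), the green cone covered √(1.2² + 1.6²) ≈ 2.0 units.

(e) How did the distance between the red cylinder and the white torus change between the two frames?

-0.4

They were about 5.3 units apart before and 4.9 after — 0.4 units closer together.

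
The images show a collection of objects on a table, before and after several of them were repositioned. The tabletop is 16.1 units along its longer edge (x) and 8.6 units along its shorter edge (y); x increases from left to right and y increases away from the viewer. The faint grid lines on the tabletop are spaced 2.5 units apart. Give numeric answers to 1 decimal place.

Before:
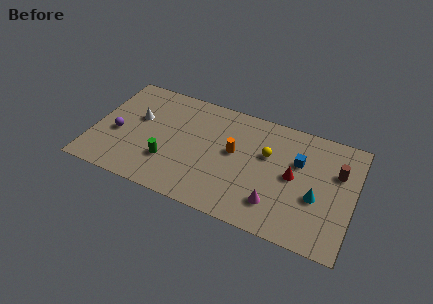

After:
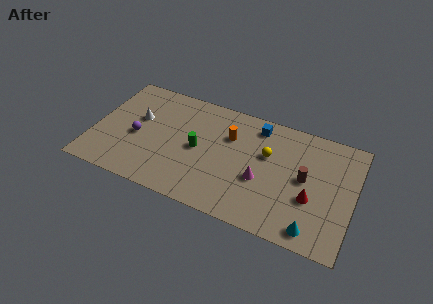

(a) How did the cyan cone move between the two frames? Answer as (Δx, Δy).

(0.0, -2.3)

The cyan cone was at about (13.9, 3.4) and moved to about (13.9, 1.1).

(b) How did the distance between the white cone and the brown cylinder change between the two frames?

-1.9

Before: roughly 12.4 units apart; after: 10.5. That's 1.9 units closer together.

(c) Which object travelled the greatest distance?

the blue cube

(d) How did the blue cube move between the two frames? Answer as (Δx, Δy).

(-2.7, 1.7)

The blue cube was at about (12.6, 5.6) and moved to about (9.9, 7.3).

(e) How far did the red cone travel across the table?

1.7

The red cone was near (12.4, 4.4) before and (13.6, 3.2) after, so it travelled √(1.2² + 1.2²) ≈ 1.7 units.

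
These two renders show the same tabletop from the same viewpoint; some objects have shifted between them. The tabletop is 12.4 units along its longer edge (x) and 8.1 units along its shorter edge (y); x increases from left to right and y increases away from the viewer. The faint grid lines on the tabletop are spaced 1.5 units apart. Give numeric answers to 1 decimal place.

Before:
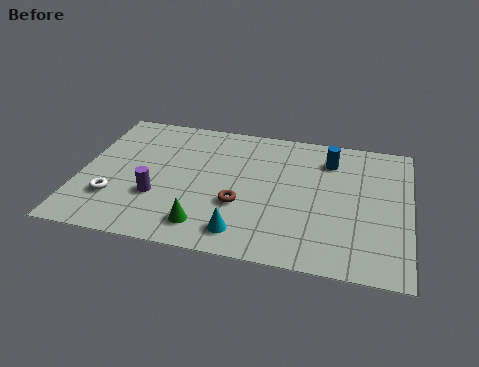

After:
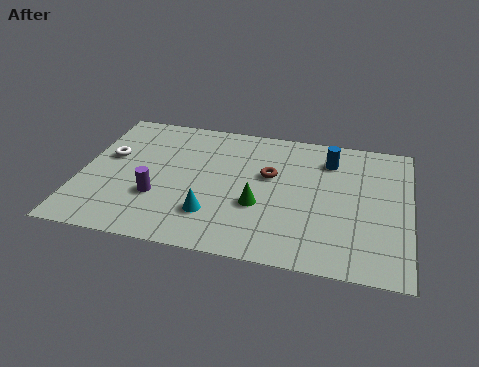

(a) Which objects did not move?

the blue cylinder and the purple cylinder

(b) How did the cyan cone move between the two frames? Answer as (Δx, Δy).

(-1.2, 0.8)

From the two frames, the cyan cone sits at roughly (6.3, 1.3) before and (5.1, 2.1) after.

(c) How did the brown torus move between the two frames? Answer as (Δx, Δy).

(1.0, 2.0)

The brown torus was at about (6.1, 2.9) and moved to about (7.1, 4.9).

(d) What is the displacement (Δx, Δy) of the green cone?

(1.9, 1.6)

From the two frames, the green cone sits at roughly (4.9, 1.4) before and (6.8, 3.0) after.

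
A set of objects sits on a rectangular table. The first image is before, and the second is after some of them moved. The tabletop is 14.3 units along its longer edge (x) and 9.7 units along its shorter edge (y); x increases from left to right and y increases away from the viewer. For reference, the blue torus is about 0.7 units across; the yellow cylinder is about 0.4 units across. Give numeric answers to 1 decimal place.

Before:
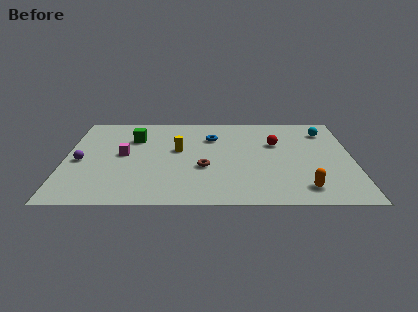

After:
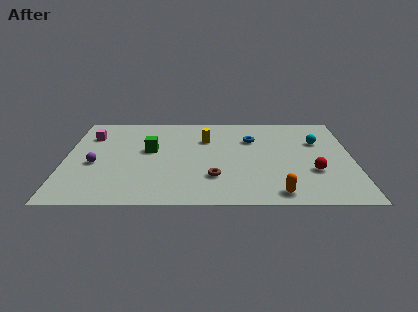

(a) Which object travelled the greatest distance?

the red sphere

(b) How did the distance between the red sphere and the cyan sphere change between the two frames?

+0.3

Before: roughly 2.9 units apart; after: 3.2. That's 0.3 units further apart.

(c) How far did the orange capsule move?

1.4

The orange capsule was near (11.8, 1.6) before and (10.5, 1.1) after, so it travelled √(1.3² + 0.5²) ≈ 1.4 units.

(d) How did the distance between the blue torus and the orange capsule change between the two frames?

-1.2

Before: roughly 7.0 units apart; after: 5.8. That's 1.2 units closer together.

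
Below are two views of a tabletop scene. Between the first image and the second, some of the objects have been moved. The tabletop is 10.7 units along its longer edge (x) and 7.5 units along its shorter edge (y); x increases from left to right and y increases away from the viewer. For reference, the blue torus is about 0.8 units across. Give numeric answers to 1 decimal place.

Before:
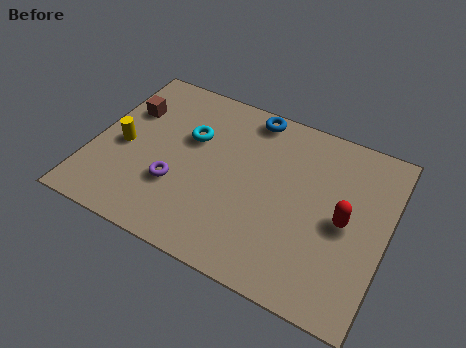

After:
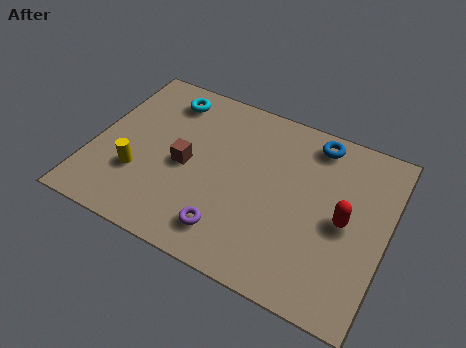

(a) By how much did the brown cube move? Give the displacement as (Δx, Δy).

(2.4, -1.6)

The brown cube was at about (1.0, 5.1) and moved to about (3.4, 3.5).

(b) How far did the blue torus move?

2.4

The blue torus was near (5.4, 6.7) before and (7.8, 6.5) after, so it travelled √(2.4² + 0.2²) ≈ 2.4 units.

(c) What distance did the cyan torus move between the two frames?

1.8

From (3.4, 4.8) to (2.3, 6.2), the cyan torus covered √(1.1² + 1.4²) ≈ 1.8 units.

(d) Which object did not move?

the red capsule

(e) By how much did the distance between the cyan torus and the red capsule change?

+1.5

They were about 5.9 units apart before and 7.4 after — 1.5 units further apart.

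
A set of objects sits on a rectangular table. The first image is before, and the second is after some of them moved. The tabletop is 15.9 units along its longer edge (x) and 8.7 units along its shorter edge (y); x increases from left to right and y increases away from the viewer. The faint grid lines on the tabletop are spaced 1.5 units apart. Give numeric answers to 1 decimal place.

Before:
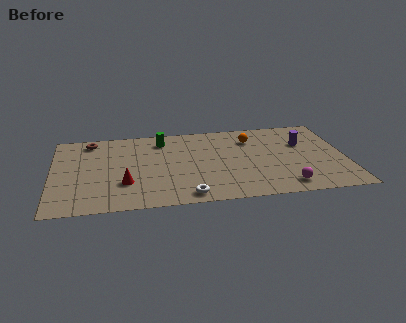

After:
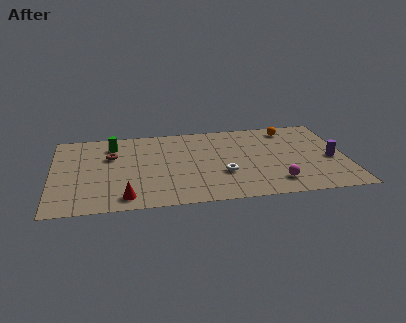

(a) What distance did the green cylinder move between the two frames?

2.7

The green cylinder was near (6.0, 7.1) before and (3.3, 6.9) after, so it travelled √(2.7² + 0.2²) ≈ 2.7 units.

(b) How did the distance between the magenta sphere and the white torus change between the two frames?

-2.2

The distance was about 5.3 in the first image and 3.1 in the second, so they moved 2.2 units closer together.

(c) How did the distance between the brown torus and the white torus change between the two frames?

-1.7

Before: roughly 8.3 units apart; after: 6.6. That's 1.7 units closer together.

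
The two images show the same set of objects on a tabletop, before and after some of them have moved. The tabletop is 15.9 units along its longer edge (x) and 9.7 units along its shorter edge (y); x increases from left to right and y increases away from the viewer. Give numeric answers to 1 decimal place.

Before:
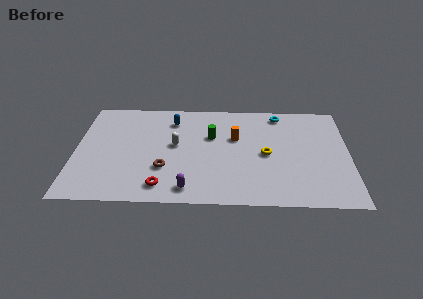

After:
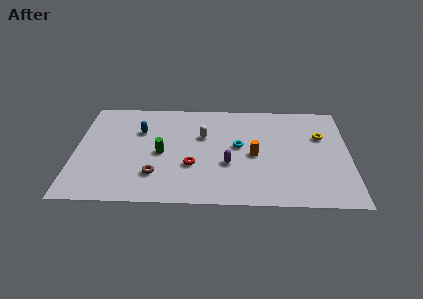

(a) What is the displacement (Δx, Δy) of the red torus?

(1.7, 1.9)

The red torus was at about (5.1, 1.5) and moved to about (6.8, 3.4).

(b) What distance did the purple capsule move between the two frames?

3.3

From (6.6, 1.3) to (8.9, 3.6), the purple capsule covered √(2.3² + 2.3²) ≈ 3.3 units.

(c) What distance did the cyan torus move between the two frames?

4.0

The cyan torus moved from about (11.9, 8.5) to (9.5, 5.3), a distance of √(2.4² + 3.2²) ≈ 4.0.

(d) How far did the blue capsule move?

2.2

From (5.6, 7.7) to (3.7, 6.6), the blue capsule covered √(1.9² + 1.1²) ≈ 2.2 units.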